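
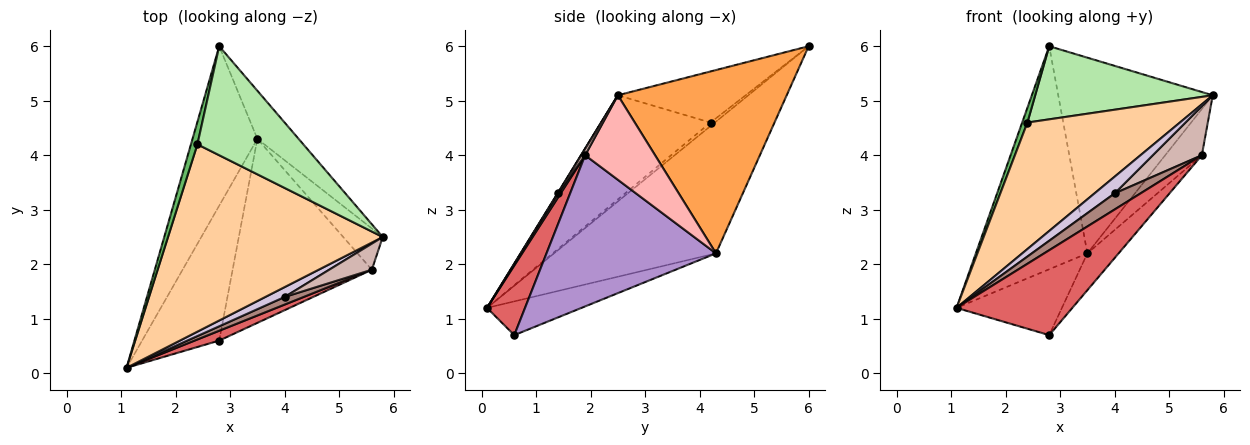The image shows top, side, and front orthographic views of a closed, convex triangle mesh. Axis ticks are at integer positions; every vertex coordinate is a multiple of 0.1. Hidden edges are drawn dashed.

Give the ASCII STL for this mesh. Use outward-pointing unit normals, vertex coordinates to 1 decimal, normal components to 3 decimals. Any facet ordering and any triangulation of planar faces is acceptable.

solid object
 facet normal -0.763 0.526 -0.376
  outer loop
   vertex 3.5 4.3 2.2
   vertex 1.1 0.1 1.2
   vertex 2.8 6.0 6.0
  endloop
 endfacet
 facet normal -0.366 0.408 -0.836
  outer loop
   vertex 3.5 4.3 2.2
   vertex 2.8 0.6 0.7
   vertex 1.1 0.1 1.2
  endloop
 endfacet
 facet normal 0.728 0.666 -0.164
  outer loop
   vertex 3.5 4.3 2.2
   vertex 2.8 6.0 6.0
   vertex 5.8 2.5 5.1
  endloop
 endfacet
 facet normal -0.373 -0.519 0.769
  outer loop
   vertex 2.4 4.2 4.6
   vertex 1.1 0.1 1.2
   vertex 5.8 2.5 5.1
  endloop
 endfacet
 facet normal -0.413 -0.500 0.761
  outer loop
   vertex 2.4 4.2 4.6
   vertex 2.8 6.0 6.0
   vertex 1.1 0.1 1.2
  endloop
 endfacet
 facet normal -0.372 -0.517 0.771
  outer loop
   vertex 2.4 4.2 4.6
   vertex 5.8 2.5 5.1
   vertex 2.8 6.0 6.0
  endloop
 endfacet
 facet normal 0.310 -0.944 0.109
  outer loop
   vertex 5.6 1.9 4.0
   vertex 1.1 0.1 1.2
   vertex 2.8 0.6 0.7
  endloop
 endfacet
 facet normal 0.818 0.429 -0.383
  outer loop
   vertex 5.6 1.9 4.0
   vertex 3.5 4.3 2.2
   vertex 5.8 2.5 5.1
  endloop
 endfacet
 facet normal 0.729 0.134 -0.671
  outer loop
   vertex 5.6 1.9 4.0
   vertex 2.8 0.6 0.7
   vertex 3.5 4.3 2.2
  endloop
 endfacet
 facet normal 0.018 -0.861 0.508
  outer loop
   vertex 4.0 1.4 3.3
   vertex 5.8 2.5 5.1
   vertex 1.1 0.1 1.2
  endloop
 endfacet
 facet normal 0.095 -0.900 0.426
  outer loop
   vertex 4.0 1.4 3.3
   vertex 1.1 0.1 1.2
   vertex 5.6 1.9 4.0
  endloop
 endfacet
 facet normal 0.071 -0.881 0.468
  outer loop
   vertex 4.0 1.4 3.3
   vertex 5.6 1.9 4.0
   vertex 5.8 2.5 5.1
  endloop
 endfacet
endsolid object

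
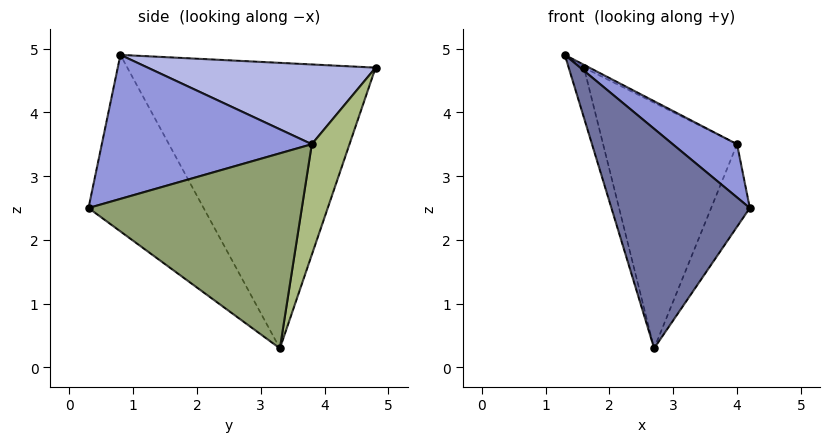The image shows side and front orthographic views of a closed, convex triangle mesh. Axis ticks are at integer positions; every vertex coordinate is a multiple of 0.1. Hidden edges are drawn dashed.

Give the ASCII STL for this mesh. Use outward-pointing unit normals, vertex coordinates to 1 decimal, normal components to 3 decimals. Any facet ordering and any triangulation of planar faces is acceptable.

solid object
 facet normal -0.545 -0.656 -0.522
  outer loop
   vertex 2.7 3.3 0.3
   vertex 4.2 0.3 2.5
   vertex 1.3 0.8 4.9
  endloop
 endfacet
 facet normal -0.964 0.059 -0.261
  outer loop
   vertex 2.7 3.3 0.3
   vertex 1.3 0.8 4.9
   vertex 1.6 4.8 4.7
  endloop
 endfacet
 facet normal 0.607 -0.186 0.772
  outer loop
   vertex 4.0 3.8 3.5
   vertex 1.3 0.8 4.9
   vertex 4.2 0.3 2.5
  endloop
 endfacet
 facet normal 0.451 0.011 0.893
  outer loop
   vertex 4.0 3.8 3.5
   vertex 1.6 4.8 4.7
   vertex 1.3 0.8 4.9
  endloop
 endfacet
 facet normal 0.905 0.164 -0.393
  outer loop
   vertex 4.0 3.8 3.5
   vertex 4.2 0.3 2.5
   vertex 2.7 3.3 0.3
  endloop
 endfacet
 facet normal 0.262 0.932 -0.252
  outer loop
   vertex 4.0 3.8 3.5
   vertex 2.7 3.3 0.3
   vertex 1.6 4.8 4.7
  endloop
 endfacet
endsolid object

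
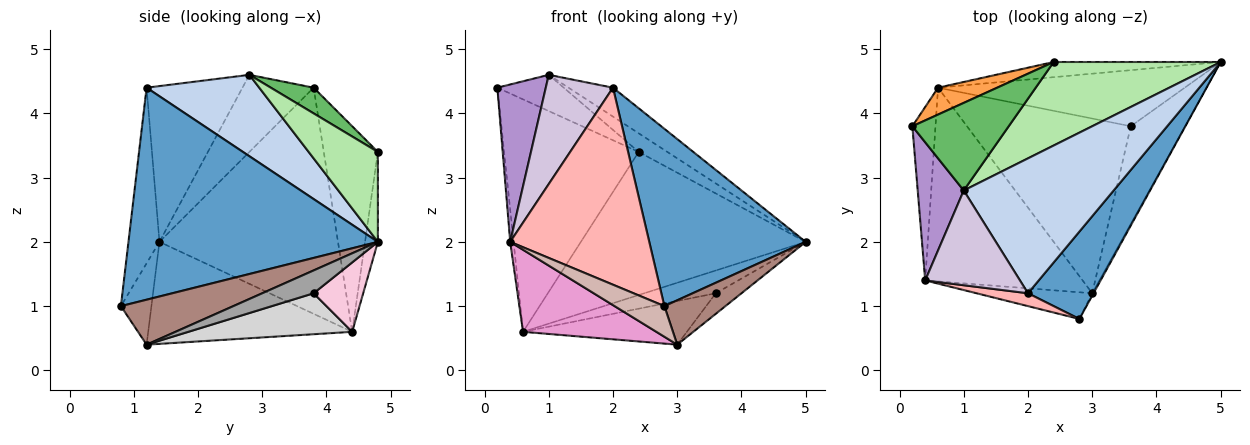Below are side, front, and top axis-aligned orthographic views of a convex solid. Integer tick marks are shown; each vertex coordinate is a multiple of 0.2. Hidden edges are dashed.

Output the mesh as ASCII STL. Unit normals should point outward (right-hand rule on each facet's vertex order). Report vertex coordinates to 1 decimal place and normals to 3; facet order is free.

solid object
 facet normal 0.820 -0.514 0.253
  outer loop
   vertex 2.0 1.2 4.4
   vertex 2.8 0.8 1.0
   vertex 5.0 4.8 2.0
  endloop
 endfacet
 facet normal 0.469 0.185 0.864
  outer loop
   vertex 2.0 1.2 4.4
   vertex 5.0 4.8 2.0
   vertex 1.0 2.8 4.6
  endloop
 endfacet
 facet normal -0.371 0.923 0.107
  outer loop
   vertex 2.4 4.8 3.4
   vertex 0.6 4.4 0.6
   vertex 0.2 3.8 4.4
  endloop
 endfacet
 facet normal -0.057 0.993 -0.105
  outer loop
   vertex 2.4 4.8 3.4
   vertex 5.0 4.8 2.0
   vertex 0.6 4.4 0.6
  endloop
 endfacet
 facet normal 0.239 0.371 0.897
  outer loop
   vertex 2.4 4.8 3.4
   vertex 0.2 3.8 4.4
   vertex 1.0 2.8 4.6
  endloop
 endfacet
 facet normal 0.465 0.193 0.864
  outer loop
   vertex 2.4 4.8 3.4
   vertex 1.0 2.8 4.6
   vertex 5.0 4.8 2.0
  endloop
 endfacet
 facet normal -0.995 0.019 -0.102
  outer loop
   vertex 0.4 1.4 2.0
   vertex 0.2 3.8 4.4
   vertex 0.6 4.4 0.6
  endloop
 endfacet
 facet normal -0.217 -0.974 0.064
  outer loop
   vertex 0.4 1.4 2.0
   vertex 2.8 0.8 1.0
   vertex 2.0 1.2 4.4
  endloop
 endfacet
 facet normal -0.741 -0.504 0.443
  outer loop
   vertex 0.4 1.4 2.0
   vertex 1.0 2.8 4.6
   vertex 0.2 3.8 4.4
  endloop
 endfacet
 facet normal -0.733 -0.514 0.446
  outer loop
   vertex 0.4 1.4 2.0
   vertex 2.0 1.2 4.4
   vertex 1.0 2.8 4.6
  endloop
 endfacet
 facet normal 0.879 -0.477 -0.025
  outer loop
   vertex 3.0 1.2 0.4
   vertex 5.0 4.8 2.0
   vertex 2.8 0.8 1.0
  endloop
 endfacet
 facet normal -0.420 -0.685 -0.596
  outer loop
   vertex 3.0 1.2 0.4
   vertex 2.8 0.8 1.0
   vertex 0.4 1.4 2.0
  endloop
 endfacet
 facet normal -0.512 -0.335 -0.791
  outer loop
   vertex 3.0 1.2 0.4
   vertex 0.4 1.4 2.0
   vertex 0.6 4.4 0.6
  endloop
 endfacet
 facet normal 0.252 0.364 -0.897
  outer loop
   vertex 3.6 3.8 1.2
   vertex 0.6 4.4 0.6
   vertex 5.0 4.8 2.0
  endloop
 endfacet
 facet normal 0.381 0.190 -0.905
  outer loop
   vertex 3.6 3.8 1.2
   vertex 5.0 4.8 2.0
   vertex 3.0 1.2 0.4
  endloop
 endfacet
 facet normal 0.236 0.236 -0.943
  outer loop
   vertex 3.6 3.8 1.2
   vertex 3.0 1.2 0.4
   vertex 0.6 4.4 0.6
  endloop
 endfacet
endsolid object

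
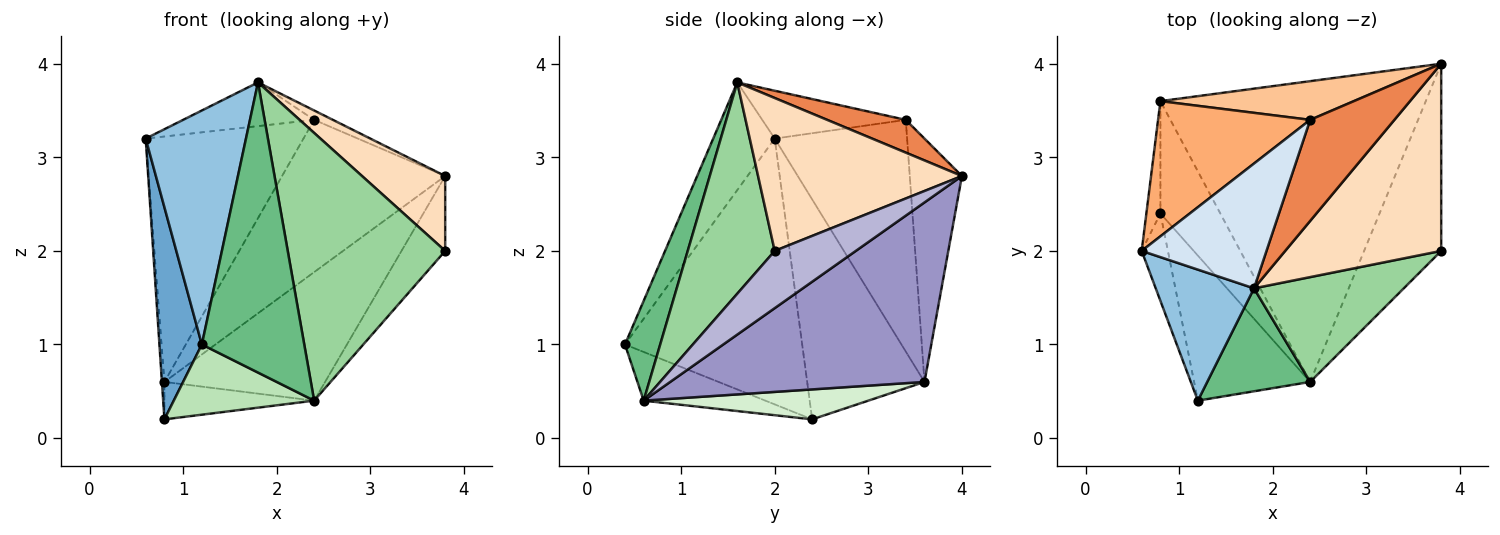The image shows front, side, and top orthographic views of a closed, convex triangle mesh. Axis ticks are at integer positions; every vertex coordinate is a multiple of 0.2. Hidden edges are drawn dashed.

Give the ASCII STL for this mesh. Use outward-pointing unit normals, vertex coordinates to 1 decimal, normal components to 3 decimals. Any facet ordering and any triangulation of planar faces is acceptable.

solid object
 facet normal -0.968 -0.232 -0.095
  outer loop
   vertex 0.8 2.4 0.2
   vertex 1.2 0.4 1.0
   vertex 0.6 2.0 3.2
  endloop
 endfacet
 facet normal -0.472 -0.769 0.431
  outer loop
   vertex 1.8 1.6 3.8
   vertex 0.6 2.0 3.2
   vertex 1.2 0.4 1.0
  endloop
 endfacet
 facet normal -0.998 0.021 -0.064
  outer loop
   vertex 0.8 3.6 0.6
   vertex 0.8 2.4 0.2
   vertex 0.6 2.0 3.2
  endloop
 endfacet
 facet normal -0.340 0.311 0.888
  outer loop
   vertex 2.4 3.4 3.4
   vertex 0.6 2.0 3.2
   vertex 1.8 1.6 3.8
  endloop
 endfacet
 facet normal 0.361 0.086 0.929
  outer loop
   vertex 2.4 3.4 3.4
   vertex 1.8 1.6 3.8
   vertex 3.8 4.0 2.8
  endloop
 endfacet
 facet normal -0.592 0.706 0.389
  outer loop
   vertex 2.4 3.4 3.4
   vertex 0.8 3.6 0.6
   vertex 0.6 2.0 3.2
  endloop
 endfacet
 facet normal -0.296 0.926 0.235
  outer loop
   vertex 2.4 3.4 3.4
   vertex 3.8 4.0 2.8
   vertex 0.8 3.6 0.6
  endloop
 endfacet
 facet normal 0.673 -0.275 0.687
  outer loop
   vertex 3.8 2.0 2.0
   vertex 3.8 4.0 2.8
   vertex 1.8 1.6 3.8
  endloop
 endfacet
 facet normal 0.308 -0.896 0.318
  outer loop
   vertex 2.4 0.6 0.4
   vertex 1.8 1.6 3.8
   vertex 1.2 0.4 1.0
  endloop
 endfacet
 facet normal 0.457 -0.828 0.324
  outer loop
   vertex 2.4 0.6 0.4
   vertex 3.8 2.0 2.0
   vertex 1.8 1.6 3.8
  endloop
 endfacet
 facet normal -0.353 -0.407 -0.842
  outer loop
   vertex 2.4 0.6 0.4
   vertex 1.2 0.4 1.0
   vertex 0.8 2.4 0.2
  endloop
 endfacet
 facet normal 0.429 0.286 -0.857
  outer loop
   vertex 2.4 0.6 0.4
   vertex 0.8 2.4 0.2
   vertex 0.8 3.6 0.6
  endloop
 endfacet
 facet normal 0.528 0.334 -0.781
  outer loop
   vertex 2.4 0.6 0.4
   vertex 0.8 3.6 0.6
   vertex 3.8 4.0 2.8
  endloop
 endfacet
 facet normal 0.568 0.306 -0.764
  outer loop
   vertex 2.4 0.6 0.4
   vertex 3.8 4.0 2.8
   vertex 3.8 2.0 2.0
  endloop
 endfacet
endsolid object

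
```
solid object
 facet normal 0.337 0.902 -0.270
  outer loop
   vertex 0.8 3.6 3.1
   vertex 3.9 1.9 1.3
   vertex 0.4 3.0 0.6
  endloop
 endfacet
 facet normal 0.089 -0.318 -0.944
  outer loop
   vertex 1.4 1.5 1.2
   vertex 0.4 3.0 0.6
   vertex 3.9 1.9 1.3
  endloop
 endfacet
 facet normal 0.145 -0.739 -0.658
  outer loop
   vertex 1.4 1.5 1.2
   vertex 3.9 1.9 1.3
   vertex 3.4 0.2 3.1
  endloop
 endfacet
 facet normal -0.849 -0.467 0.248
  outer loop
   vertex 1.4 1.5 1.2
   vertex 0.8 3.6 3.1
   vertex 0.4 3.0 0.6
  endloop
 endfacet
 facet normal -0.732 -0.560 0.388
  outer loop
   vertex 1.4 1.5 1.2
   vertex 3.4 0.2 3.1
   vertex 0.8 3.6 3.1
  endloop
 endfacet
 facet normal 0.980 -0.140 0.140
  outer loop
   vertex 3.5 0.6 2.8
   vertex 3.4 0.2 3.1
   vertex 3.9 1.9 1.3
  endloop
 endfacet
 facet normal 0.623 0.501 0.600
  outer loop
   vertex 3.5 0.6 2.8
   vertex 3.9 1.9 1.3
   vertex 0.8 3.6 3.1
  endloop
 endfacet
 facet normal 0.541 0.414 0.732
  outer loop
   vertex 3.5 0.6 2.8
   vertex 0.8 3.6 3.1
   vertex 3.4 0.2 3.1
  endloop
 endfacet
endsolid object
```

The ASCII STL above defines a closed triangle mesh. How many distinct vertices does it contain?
6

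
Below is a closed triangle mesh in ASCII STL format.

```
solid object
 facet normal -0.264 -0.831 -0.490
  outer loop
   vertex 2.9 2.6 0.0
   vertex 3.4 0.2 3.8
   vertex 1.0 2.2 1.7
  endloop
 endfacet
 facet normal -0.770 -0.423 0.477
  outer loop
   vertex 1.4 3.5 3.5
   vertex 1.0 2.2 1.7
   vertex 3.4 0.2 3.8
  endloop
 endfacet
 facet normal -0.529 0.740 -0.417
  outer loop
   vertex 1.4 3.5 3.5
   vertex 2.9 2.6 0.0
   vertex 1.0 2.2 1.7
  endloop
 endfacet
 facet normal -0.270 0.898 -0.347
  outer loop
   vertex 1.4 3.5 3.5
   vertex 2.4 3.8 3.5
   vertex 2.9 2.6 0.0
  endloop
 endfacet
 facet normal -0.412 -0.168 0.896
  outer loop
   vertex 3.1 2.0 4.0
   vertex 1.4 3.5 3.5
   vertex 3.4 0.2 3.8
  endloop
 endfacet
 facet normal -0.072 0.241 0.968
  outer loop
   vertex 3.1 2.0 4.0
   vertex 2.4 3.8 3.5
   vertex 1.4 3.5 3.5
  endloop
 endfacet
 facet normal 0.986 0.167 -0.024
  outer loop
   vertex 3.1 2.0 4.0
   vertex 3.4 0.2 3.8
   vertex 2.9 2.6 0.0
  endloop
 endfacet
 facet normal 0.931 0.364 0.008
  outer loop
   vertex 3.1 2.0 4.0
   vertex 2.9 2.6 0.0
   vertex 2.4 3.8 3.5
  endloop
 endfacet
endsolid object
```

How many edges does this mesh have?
12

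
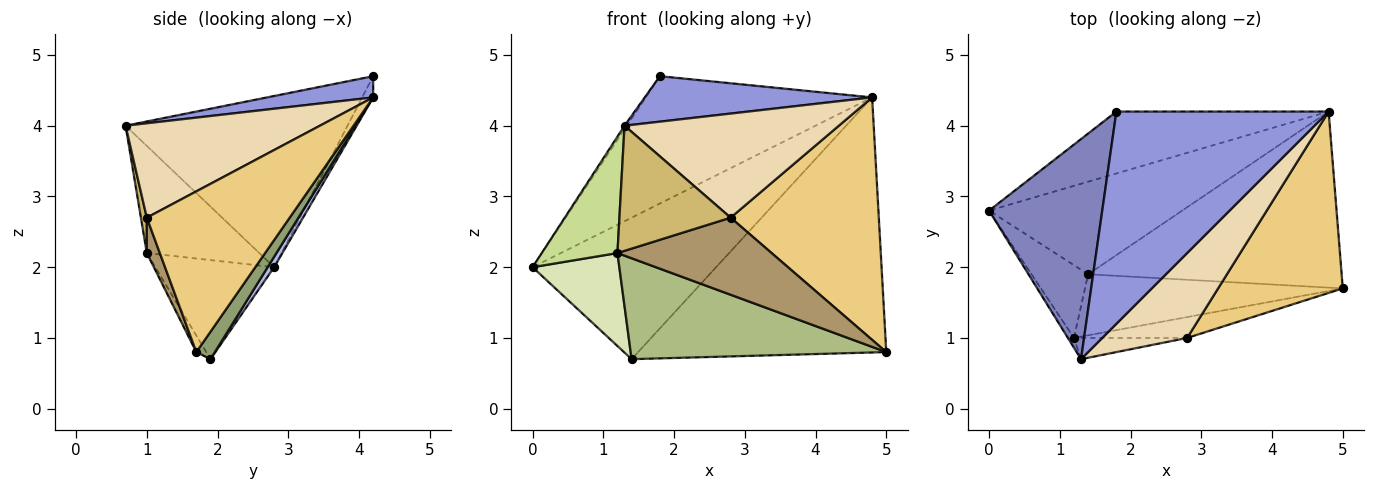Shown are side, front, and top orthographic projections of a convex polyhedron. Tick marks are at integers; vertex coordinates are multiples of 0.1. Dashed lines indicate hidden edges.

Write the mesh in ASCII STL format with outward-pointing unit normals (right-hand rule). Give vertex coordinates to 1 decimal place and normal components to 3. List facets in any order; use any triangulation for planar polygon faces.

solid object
 facet normal -0.044 0.899 -0.437
  outer loop
   vertex 1.8 4.2 4.7
   vertex 4.8 4.2 4.4
   vertex 0.0 2.8 2.0
  endloop
 endfacet
 facet normal -0.834 0.009 0.551
  outer loop
   vertex 1.8 4.2 4.7
   vertex 0.0 2.8 2.0
   vertex 1.3 0.7 4.0
  endloop
 endfacet
 facet normal 0.097 -0.209 0.973
  outer loop
   vertex 1.8 4.2 4.7
   vertex 1.3 0.7 4.0
   vertex 4.8 4.2 4.4
  endloop
 endfacet
 facet normal 0.030 0.836 -0.547
  outer loop
   vertex 1.4 1.9 0.7
   vertex 0.0 2.8 2.0
   vertex 4.8 4.2 4.4
  endloop
 endfacet
 facet normal 0.061 0.821 -0.567
  outer loop
   vertex 1.4 1.9 0.7
   vertex 4.8 4.2 4.4
   vertex 5.0 1.7 0.8
  endloop
 endfacet
 facet normal -0.033 -0.855 -0.517
  outer loop
   vertex 1.2 1.0 2.2
   vertex 1.4 1.9 0.7
   vertex 5.0 1.7 0.8
  endloop
 endfacet
 facet normal -0.829 -0.558 -0.047
  outer loop
   vertex 1.2 1.0 2.2
   vertex 1.3 0.7 4.0
   vertex 0.0 2.8 2.0
  endloop
 endfacet
 facet normal -0.733 -0.535 -0.419
  outer loop
   vertex 1.2 1.0 2.2
   vertex 0.0 2.8 2.0
   vertex 1.4 1.9 0.7
  endloop
 endfacet
 facet normal 0.081 -0.962 -0.260
  outer loop
   vertex 2.8 1.0 2.7
   vertex 1.2 1.0 2.2
   vertex 5.0 1.7 0.8
  endloop
 endfacet
 facet normal 0.052 -0.985 -0.167
  outer loop
   vertex 2.8 1.0 2.7
   vertex 1.3 0.7 4.0
   vertex 1.2 1.0 2.2
  endloop
 endfacet
 facet normal 0.611 -0.634 0.474
  outer loop
   vertex 2.8 1.0 2.7
   vertex 5.0 1.7 0.8
   vertex 4.8 4.2 4.4
  endloop
 endfacet
 facet normal 0.575 -0.634 0.517
  outer loop
   vertex 2.8 1.0 2.7
   vertex 4.8 4.2 4.4
   vertex 1.3 0.7 4.0
  endloop
 endfacet
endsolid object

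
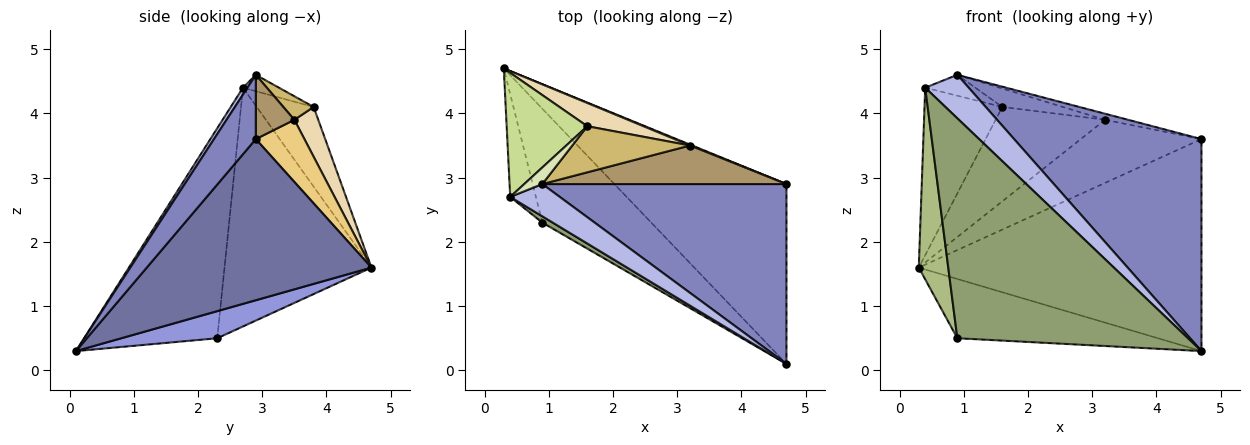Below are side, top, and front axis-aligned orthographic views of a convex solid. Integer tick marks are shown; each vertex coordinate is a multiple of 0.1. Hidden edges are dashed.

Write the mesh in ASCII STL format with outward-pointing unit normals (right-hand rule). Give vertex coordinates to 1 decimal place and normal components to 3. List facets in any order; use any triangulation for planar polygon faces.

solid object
 facet normal 0.518 0.652 -0.553
  outer loop
   vertex 4.7 0.1 0.3
   vertex 0.3 4.7 1.6
   vertex 4.7 2.9 3.6
  endloop
 endfacet
 facet normal 0.168 -0.752 0.638
  outer loop
   vertex 0.9 2.9 4.6
   vertex 4.7 0.1 0.3
   vertex 4.7 2.9 3.6
  endloop
 endfacet
 facet normal 0.215 0.451 -0.866
  outer loop
   vertex 0.9 2.3 0.5
   vertex 0.3 4.7 1.6
   vertex 4.7 0.1 0.3
  endloop
 endfacet
 facet normal 0.082 -0.800 0.594
  outer loop
   vertex 0.4 2.7 4.4
   vertex 4.7 0.1 0.3
   vertex 0.9 2.9 4.6
  endloop
 endfacet
 facet normal -0.500 -0.866 0.025
  outer loop
   vertex 0.4 2.7 4.4
   vertex 0.9 2.3 0.5
   vertex 4.7 0.1 0.3
  endloop
 endfacet
 facet normal -0.975 -0.196 -0.105
  outer loop
   vertex 0.4 2.7 4.4
   vertex 0.3 4.7 1.6
   vertex 0.9 2.3 0.5
  endloop
 endfacet
 facet normal -0.507 0.693 0.513
  outer loop
   vertex 0.4 2.7 4.4
   vertex 1.6 3.8 4.1
   vertex 0.3 4.7 1.6
  endloop
 endfacet
 facet normal -0.490 0.682 0.542
  outer loop
   vertex 0.4 2.7 4.4
   vertex 0.9 2.9 4.6
   vertex 1.6 3.8 4.1
  endloop
 endfacet
 facet normal 0.252 0.151 0.956
  outer loop
   vertex 3.2 3.5 3.9
   vertex 0.9 2.9 4.6
   vertex 4.7 2.9 3.6
  endloop
 endfacet
 facet normal 0.183 0.365 0.913
  outer loop
   vertex 3.2 3.5 3.9
   vertex 1.6 3.8 4.1
   vertex 0.9 2.9 4.6
  endloop
 endfacet
 facet normal 0.374 0.928 0.013
  outer loop
   vertex 3.2 3.5 3.9
   vertex 4.7 2.9 3.6
   vertex 0.3 4.7 1.6
  endloop
 endfacet
 facet normal 0.207 0.950 0.234
  outer loop
   vertex 3.2 3.5 3.9
   vertex 0.3 4.7 1.6
   vertex 1.6 3.8 4.1
  endloop
 endfacet
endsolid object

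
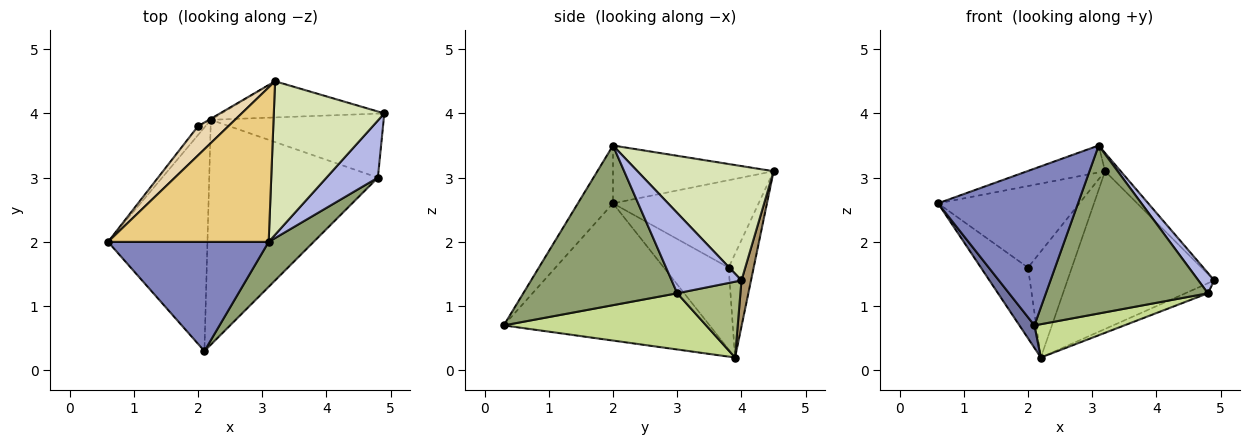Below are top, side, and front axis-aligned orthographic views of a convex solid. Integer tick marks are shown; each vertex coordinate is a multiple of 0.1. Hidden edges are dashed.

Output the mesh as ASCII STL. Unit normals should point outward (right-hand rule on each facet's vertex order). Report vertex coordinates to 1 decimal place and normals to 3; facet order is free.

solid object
 facet normal -0.808 -0.059 -0.586
  outer loop
   vertex 2.2 3.9 0.2
   vertex 2.1 0.3 0.7
   vertex 0.6 2.0 2.6
  endloop
 endfacet
 facet normal -0.202 -0.804 0.560
  outer loop
   vertex 3.1 2.0 3.5
   vertex 0.6 2.0 2.6
   vertex 2.1 0.3 0.7
  endloop
 endfacet
 facet normal -0.807 0.587 -0.073
  outer loop
   vertex 2.0 3.8 1.6
   vertex 2.2 3.9 0.2
   vertex 0.6 2.0 2.6
  endloop
 endfacet
 facet normal 0.827 -0.189 0.529
  outer loop
   vertex 4.8 3.0 1.2
   vertex 4.9 4.0 1.4
   vertex 3.1 2.0 3.5
  endloop
 endfacet
 facet normal 0.676 -0.712 0.190
  outer loop
   vertex 4.8 3.0 1.2
   vertex 3.1 2.0 3.5
   vertex 2.1 0.3 0.7
  endloop
 endfacet
 facet normal 0.398 0.142 -0.907
  outer loop
   vertex 4.8 3.0 1.2
   vertex 2.2 3.9 0.2
   vertex 4.9 4.0 1.4
  endloop
 endfacet
 facet normal 0.313 -0.139 -0.939
  outer loop
   vertex 4.8 3.0 1.2
   vertex 2.1 0.3 0.7
   vertex 2.2 3.9 0.2
  endloop
 endfacet
 facet normal 0.717 0.082 0.693
  outer loop
   vertex 3.2 4.5 3.1
   vertex 3.1 2.0 3.5
   vertex 4.9 4.0 1.4
  endloop
 endfacet
 facet normal 0.063 0.973 -0.223
  outer loop
   vertex 3.2 4.5 3.1
   vertex 4.9 4.0 1.4
   vertex 2.2 3.9 0.2
  endloop
 endfacet
 facet normal -0.496 0.868 -0.009
  outer loop
   vertex 3.2 4.5 3.1
   vertex 2.2 3.9 0.2
   vertex 2.0 3.8 1.6
  endloop
 endfacet
 facet normal -0.334 0.162 0.928
  outer loop
   vertex 3.2 4.5 3.1
   vertex 0.6 2.0 2.6
   vertex 3.1 2.0 3.5
  endloop
 endfacet
 facet normal -0.696 0.676 0.242
  outer loop
   vertex 3.2 4.5 3.1
   vertex 2.0 3.8 1.6
   vertex 0.6 2.0 2.6
  endloop
 endfacet
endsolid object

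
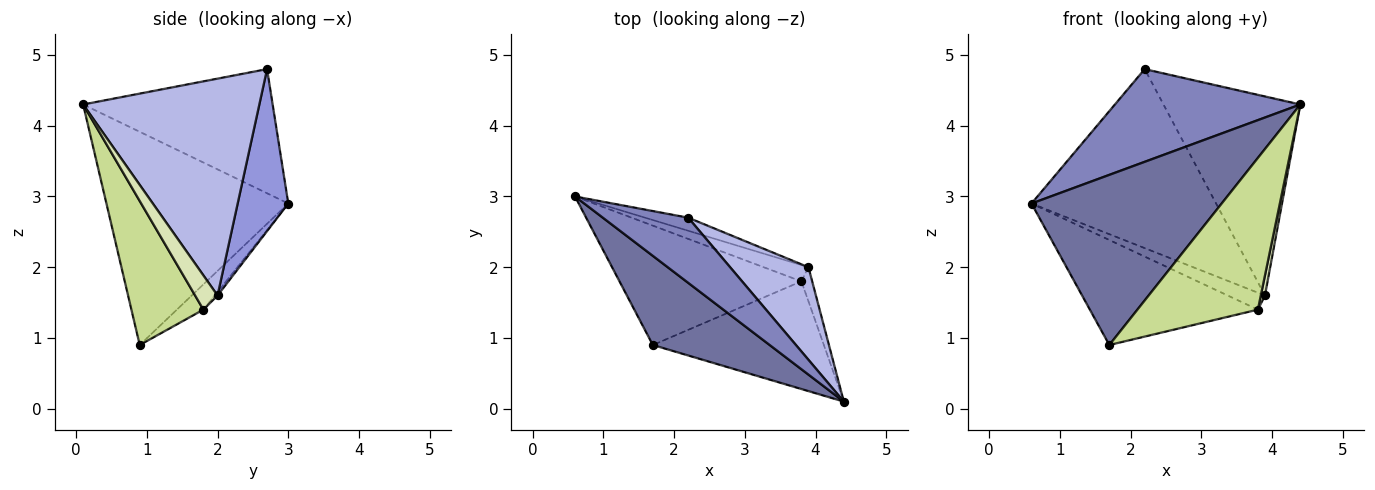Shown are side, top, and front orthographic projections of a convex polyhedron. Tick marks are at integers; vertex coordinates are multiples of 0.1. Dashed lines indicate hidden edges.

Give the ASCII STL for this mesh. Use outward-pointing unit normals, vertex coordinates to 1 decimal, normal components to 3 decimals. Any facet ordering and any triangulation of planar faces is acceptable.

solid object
 facet normal -0.646 -0.676 0.354
  outer loop
   vertex 1.7 0.9 0.9
   vertex 4.4 0.1 4.3
   vertex 0.6 3.0 2.9
  endloop
 endfacet
 facet normal -0.641 -0.628 0.441
  outer loop
   vertex 2.2 2.7 4.8
   vertex 0.6 3.0 2.9
   vertex 4.4 0.1 4.3
  endloop
 endfacet
 facet normal 0.264 0.962 -0.070
  outer loop
   vertex 3.9 2.0 1.6
   vertex 0.6 3.0 2.9
   vertex 2.2 2.7 4.8
  endloop
 endfacet
 facet normal 0.759 0.590 0.274
  outer loop
   vertex 3.9 2.0 1.6
   vertex 2.2 2.7 4.8
   vertex 4.4 0.1 4.3
  endloop
 endfacet
 facet normal -0.104 0.657 -0.747
  outer loop
   vertex 3.8 1.8 1.4
   vertex 1.7 0.9 0.9
   vertex 0.6 3.0 2.9
  endloop
 endfacet
 facet normal -0.055 0.720 -0.692
  outer loop
   vertex 3.8 1.8 1.4
   vertex 0.6 3.0 2.9
   vertex 3.9 2.0 1.6
  endloop
 endfacet
 facet normal 0.438 -0.733 -0.520
  outer loop
   vertex 3.8 1.8 1.4
   vertex 4.4 0.1 4.3
   vertex 1.7 0.9 0.9
  endloop
 endfacet
 facet normal 0.939 -0.174 -0.296
  outer loop
   vertex 3.8 1.8 1.4
   vertex 3.9 2.0 1.6
   vertex 4.4 0.1 4.3
  endloop
 endfacet
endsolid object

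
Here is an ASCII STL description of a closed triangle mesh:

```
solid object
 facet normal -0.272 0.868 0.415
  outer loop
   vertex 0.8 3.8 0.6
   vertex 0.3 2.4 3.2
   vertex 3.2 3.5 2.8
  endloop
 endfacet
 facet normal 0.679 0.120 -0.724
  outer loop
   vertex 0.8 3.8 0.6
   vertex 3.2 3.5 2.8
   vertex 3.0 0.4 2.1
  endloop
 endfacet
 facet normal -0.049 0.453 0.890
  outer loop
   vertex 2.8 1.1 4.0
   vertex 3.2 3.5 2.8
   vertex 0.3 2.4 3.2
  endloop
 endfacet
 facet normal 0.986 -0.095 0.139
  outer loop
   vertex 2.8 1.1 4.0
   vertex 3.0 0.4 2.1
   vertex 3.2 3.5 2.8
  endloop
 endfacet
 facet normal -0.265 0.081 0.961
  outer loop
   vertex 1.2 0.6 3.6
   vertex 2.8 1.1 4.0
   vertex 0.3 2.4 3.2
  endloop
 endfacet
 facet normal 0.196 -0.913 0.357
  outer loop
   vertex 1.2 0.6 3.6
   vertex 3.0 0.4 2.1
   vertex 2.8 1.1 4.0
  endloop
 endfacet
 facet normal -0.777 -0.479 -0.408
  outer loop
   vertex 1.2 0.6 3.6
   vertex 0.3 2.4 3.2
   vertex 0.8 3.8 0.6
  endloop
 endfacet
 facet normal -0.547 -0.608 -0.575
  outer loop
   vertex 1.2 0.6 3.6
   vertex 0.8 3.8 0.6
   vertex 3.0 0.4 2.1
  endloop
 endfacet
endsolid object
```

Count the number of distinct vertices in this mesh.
6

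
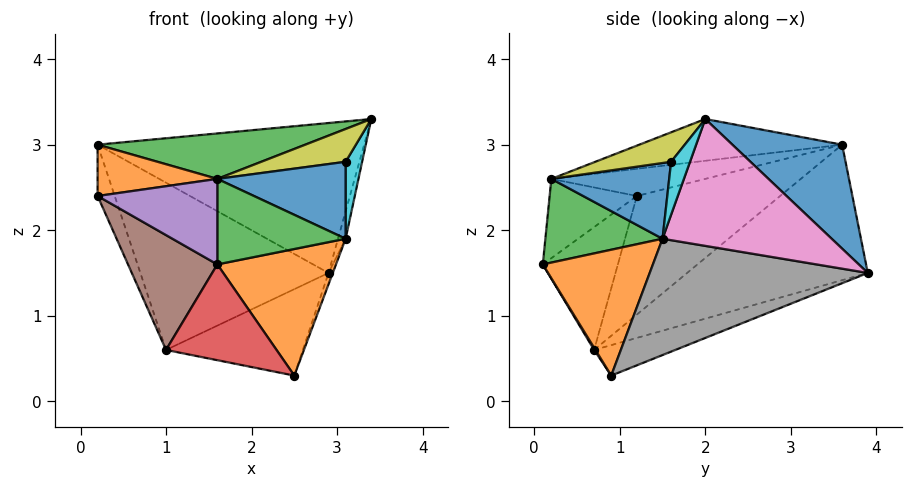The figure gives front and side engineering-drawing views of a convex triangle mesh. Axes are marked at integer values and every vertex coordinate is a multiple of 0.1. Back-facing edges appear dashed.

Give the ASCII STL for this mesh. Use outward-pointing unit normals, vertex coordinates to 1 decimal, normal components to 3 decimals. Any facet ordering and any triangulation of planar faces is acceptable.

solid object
 facet normal 0.287 0.698 0.656
  outer loop
   vertex 0.2 3.6 3.0
   vertex 3.4 2.0 3.3
   vertex 2.9 3.9 1.5
  endloop
 endfacet
 facet normal -0.298 -0.232 0.926
  outer loop
   vertex 1.6 0.2 2.6
   vertex 0.2 3.6 3.0
   vertex 0.2 1.2 2.4
  endloop
 endfacet
 facet normal -0.185 -0.190 0.964
  outer loop
   vertex 1.6 0.2 2.6
   vertex 3.4 2.0 3.3
   vertex 0.2 3.6 3.0
  endloop
 endfacet
 facet normal -0.897 0.107 -0.428
  outer loop
   vertex 1.0 0.7 0.6
   vertex 0.2 1.2 2.4
   vertex 0.2 3.6 3.0
  endloop
 endfacet
 facet normal -0.230 0.388 -0.893
  outer loop
   vertex 1.0 0.7 0.6
   vertex 2.9 3.9 1.5
   vertex 2.5 0.9 0.3
  endloop
 endfacet
 facet normal -0.465 0.485 -0.741
  outer loop
   vertex 1.0 0.7 0.6
   vertex 0.2 3.6 3.0
   vertex 2.9 3.9 1.5
  endloop
 endfacet
 facet normal 0.974 0.044 -0.224
  outer loop
   vertex 3.1 1.5 1.9
   vertex 2.9 3.9 1.5
   vertex 3.4 2.0 3.3
  endloop
 endfacet
 facet normal 0.934 0.018 -0.357
  outer loop
   vertex 3.1 1.5 1.9
   vertex 2.5 0.9 0.3
   vertex 2.9 3.9 1.5
  endloop
 endfacet
 facet normal 0.656 -0.730 0.190
  outer loop
   vertex 3.1 1.6 2.8
   vertex 3.4 2.0 3.3
   vertex 1.6 0.2 2.6
  endloop
 endfacet
 facet normal 0.752 -0.655 0.073
  outer loop
   vertex 3.1 1.6 2.8
   vertex 3.1 1.5 1.9
   vertex 3.4 2.0 3.3
  endloop
 endfacet
 facet normal 0.674 -0.734 0.082
  outer loop
   vertex 3.1 1.6 2.8
   vertex 1.6 0.2 2.6
   vertex 3.1 1.5 1.9
  endloop
 endfacet
 facet normal 0.680 -0.733 0.020
  outer loop
   vertex 1.6 0.1 1.6
   vertex 2.5 0.9 0.3
   vertex 3.1 1.5 1.9
  endloop
 endfacet
 facet normal 0.673 -0.736 0.074
  outer loop
   vertex 1.6 0.1 1.6
   vertex 3.1 1.5 1.9
   vertex 1.6 0.2 2.6
  endloop
 endfacet
 facet normal 0.010 -0.855 -0.519
  outer loop
   vertex 1.6 0.1 1.6
   vertex 1.0 0.7 0.6
   vertex 2.5 0.9 0.3
  endloop
 endfacet
 facet normal -0.587 -0.806 0.081
  outer loop
   vertex 1.6 0.1 1.6
   vertex 1.6 0.2 2.6
   vertex 0.2 1.2 2.4
  endloop
 endfacet
 facet normal -0.642 -0.763 -0.073
  outer loop
   vertex 1.6 0.1 1.6
   vertex 0.2 1.2 2.4
   vertex 1.0 0.7 0.6
  endloop
 endfacet
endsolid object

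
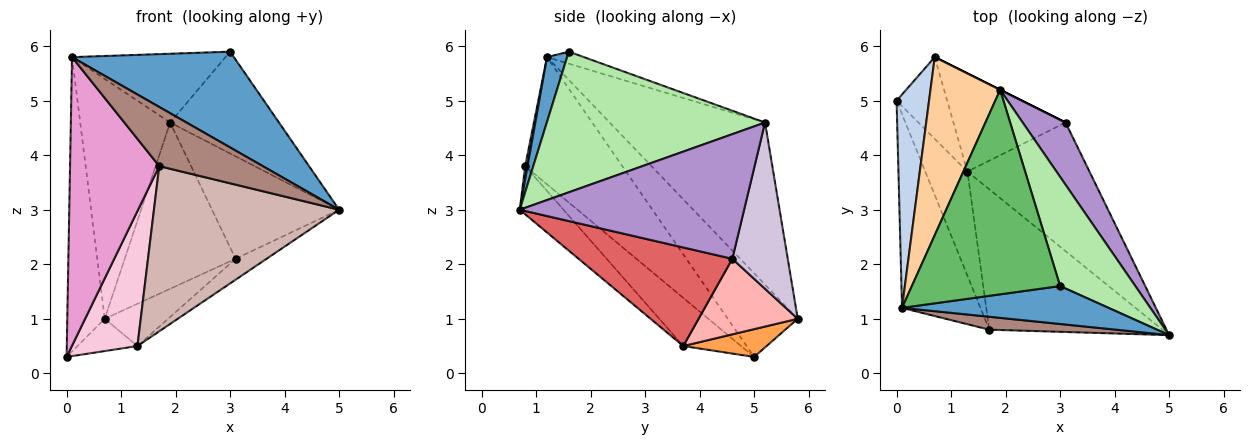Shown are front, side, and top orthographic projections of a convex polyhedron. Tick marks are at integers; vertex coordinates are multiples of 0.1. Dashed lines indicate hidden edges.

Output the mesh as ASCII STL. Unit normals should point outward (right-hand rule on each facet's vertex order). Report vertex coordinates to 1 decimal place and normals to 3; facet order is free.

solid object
 facet normal 0.115 -0.924 0.366
  outer loop
   vertex 0.1 1.2 5.8
   vertex 5.0 0.7 3.0
   vertex 3.0 1.6 5.9
  endloop
 endfacet
 facet normal -0.834 0.447 0.324
  outer loop
   vertex 0.1 1.2 5.8
   vertex 0.7 5.8 1.0
   vertex 0.0 5.0 0.3
  endloop
 endfacet
 facet normal 0.455 0.327 -0.828
  outer loop
   vertex 1.3 3.7 0.5
   vertex 0.0 5.0 0.3
   vertex 0.7 5.8 1.0
  endloop
 endfacet
 facet normal -0.811 0.470 0.349
  outer loop
   vertex 1.9 5.2 4.6
   vertex 0.7 5.8 1.0
   vertex 0.1 1.2 5.8
  endloop
 endfacet
 facet normal -0.076 0.318 0.945
  outer loop
   vertex 1.9 5.2 4.6
   vertex 0.1 1.2 5.8
   vertex 3.0 1.6 5.9
  endloop
 endfacet
 facet normal 0.807 0.403 0.432
  outer loop
   vertex 1.9 5.2 4.6
   vertex 3.0 1.6 5.9
   vertex 5.0 0.7 3.0
  endloop
 endfacet
 facet normal 0.623 0.126 -0.772
  outer loop
   vertex 3.1 4.6 2.1
   vertex 5.0 0.7 3.0
   vertex 1.3 3.7 0.5
  endloop
 endfacet
 facet normal 0.526 0.336 -0.781
  outer loop
   vertex 3.1 4.6 2.1
   vertex 1.3 3.7 0.5
   vertex 0.7 5.8 1.0
  endloop
 endfacet
 facet normal 0.834 0.472 0.287
  outer loop
   vertex 3.1 4.6 2.1
   vertex 1.9 5.2 4.6
   vertex 5.0 0.7 3.0
  endloop
 endfacet
 facet normal 0.447 0.894 0.000
  outer loop
   vertex 3.1 4.6 2.1
   vertex 0.7 5.8 1.0
   vertex 1.9 5.2 4.6
  endloop
 endfacet
 facet normal 0.022 -0.977 0.213
  outer loop
   vertex 1.7 0.8 3.8
   vertex 5.0 0.7 3.0
   vertex 0.1 1.2 5.8
  endloop
 endfacet
 facet normal -0.177 -0.750 -0.637
  outer loop
   vertex 1.7 0.8 3.8
   vertex 1.3 3.7 0.5
   vertex 5.0 0.7 3.0
  endloop
 endfacet
 facet normal -0.671 -0.616 -0.413
  outer loop
   vertex 1.7 0.8 3.8
   vertex 0.1 1.2 5.8
   vertex 0.0 5.0 0.3
  endloop
 endfacet
 facet normal -0.572 -0.649 -0.501
  outer loop
   vertex 1.7 0.8 3.8
   vertex 0.0 5.0 0.3
   vertex 1.3 3.7 0.5
  endloop
 endfacet
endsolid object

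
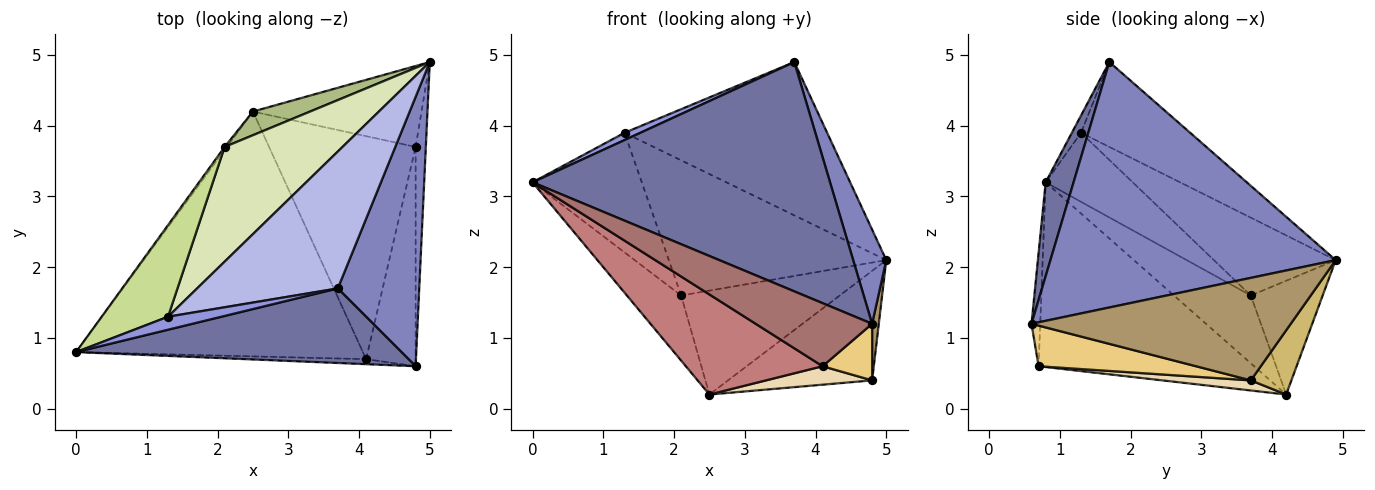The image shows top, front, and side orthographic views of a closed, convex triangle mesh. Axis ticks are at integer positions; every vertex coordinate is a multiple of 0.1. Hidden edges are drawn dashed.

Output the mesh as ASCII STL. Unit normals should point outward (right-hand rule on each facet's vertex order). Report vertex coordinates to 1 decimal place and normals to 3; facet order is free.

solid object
 facet normal 0.089 -0.947 0.308
  outer loop
   vertex 3.7 1.7 4.9
   vertex 0.0 0.8 3.2
   vertex 4.8 0.6 1.2
  endloop
 endfacet
 facet normal 0.943 -0.109 0.313
  outer loop
   vertex 3.7 1.7 4.9
   vertex 4.8 0.6 1.2
   vertex 5.0 4.9 2.1
  endloop
 endfacet
 facet normal -0.272 -0.469 0.840
  outer loop
   vertex 1.3 1.3 3.9
   vertex 0.0 0.8 3.2
   vertex 3.7 1.7 4.9
  endloop
 endfacet
 facet normal -0.373 0.692 0.618
  outer loop
   vertex 1.3 1.3 3.9
   vertex 3.7 1.7 4.9
   vertex 5.0 4.9 2.1
  endloop
 endfacet
 facet normal -0.817 0.576 -0.028
  outer loop
   vertex 2.1 3.7 1.6
   vertex 2.5 4.2 0.2
   vertex 0.0 0.8 3.2
  endloop
 endfacet
 facet normal -0.404 0.892 0.203
  outer loop
   vertex 2.1 3.7 1.6
   vertex 5.0 4.9 2.1
   vertex 2.5 4.2 0.2
  endloop
 endfacet
 facet normal -0.535 0.671 0.514
  outer loop
   vertex 2.1 3.7 1.6
   vertex 0.0 0.8 3.2
   vertex 1.3 1.3 3.9
  endloop
 endfacet
 facet normal -0.393 0.701 0.595
  outer loop
   vertex 2.1 3.7 1.6
   vertex 1.3 1.3 3.9
   vertex 5.0 4.9 2.1
  endloop
 endfacet
 facet normal 0.995 -0.026 -0.099
  outer loop
   vertex 4.8 3.7 0.4
   vertex 5.0 4.9 2.1
   vertex 4.8 0.6 1.2
  endloop
 endfacet
 facet normal 0.221 0.784 -0.580
  outer loop
   vertex 4.8 3.7 0.4
   vertex 2.5 4.2 0.2
   vertex 5.0 4.9 2.1
  endloop
 endfacet
 facet normal 0.622 -0.196 -0.758
  outer loop
   vertex 4.1 0.7 0.6
   vertex 4.8 3.7 0.4
   vertex 4.8 0.6 1.2
  endloop
 endfacet
 facet normal 0.069 -0.082 -0.994
  outer loop
   vertex 4.1 0.7 0.6
   vertex 2.5 4.2 0.2
   vertex 4.8 3.7 0.4
  endloop
 endfacet
 facet normal -0.074 -0.994 -0.079
  outer loop
   vertex 4.1 0.7 0.6
   vertex 4.8 0.6 1.2
   vertex 0.0 0.8 3.2
  endloop
 endfacet
 facet normal -0.512 -0.325 -0.795
  outer loop
   vertex 4.1 0.7 0.6
   vertex 0.0 0.8 3.2
   vertex 2.5 4.2 0.2
  endloop
 endfacet
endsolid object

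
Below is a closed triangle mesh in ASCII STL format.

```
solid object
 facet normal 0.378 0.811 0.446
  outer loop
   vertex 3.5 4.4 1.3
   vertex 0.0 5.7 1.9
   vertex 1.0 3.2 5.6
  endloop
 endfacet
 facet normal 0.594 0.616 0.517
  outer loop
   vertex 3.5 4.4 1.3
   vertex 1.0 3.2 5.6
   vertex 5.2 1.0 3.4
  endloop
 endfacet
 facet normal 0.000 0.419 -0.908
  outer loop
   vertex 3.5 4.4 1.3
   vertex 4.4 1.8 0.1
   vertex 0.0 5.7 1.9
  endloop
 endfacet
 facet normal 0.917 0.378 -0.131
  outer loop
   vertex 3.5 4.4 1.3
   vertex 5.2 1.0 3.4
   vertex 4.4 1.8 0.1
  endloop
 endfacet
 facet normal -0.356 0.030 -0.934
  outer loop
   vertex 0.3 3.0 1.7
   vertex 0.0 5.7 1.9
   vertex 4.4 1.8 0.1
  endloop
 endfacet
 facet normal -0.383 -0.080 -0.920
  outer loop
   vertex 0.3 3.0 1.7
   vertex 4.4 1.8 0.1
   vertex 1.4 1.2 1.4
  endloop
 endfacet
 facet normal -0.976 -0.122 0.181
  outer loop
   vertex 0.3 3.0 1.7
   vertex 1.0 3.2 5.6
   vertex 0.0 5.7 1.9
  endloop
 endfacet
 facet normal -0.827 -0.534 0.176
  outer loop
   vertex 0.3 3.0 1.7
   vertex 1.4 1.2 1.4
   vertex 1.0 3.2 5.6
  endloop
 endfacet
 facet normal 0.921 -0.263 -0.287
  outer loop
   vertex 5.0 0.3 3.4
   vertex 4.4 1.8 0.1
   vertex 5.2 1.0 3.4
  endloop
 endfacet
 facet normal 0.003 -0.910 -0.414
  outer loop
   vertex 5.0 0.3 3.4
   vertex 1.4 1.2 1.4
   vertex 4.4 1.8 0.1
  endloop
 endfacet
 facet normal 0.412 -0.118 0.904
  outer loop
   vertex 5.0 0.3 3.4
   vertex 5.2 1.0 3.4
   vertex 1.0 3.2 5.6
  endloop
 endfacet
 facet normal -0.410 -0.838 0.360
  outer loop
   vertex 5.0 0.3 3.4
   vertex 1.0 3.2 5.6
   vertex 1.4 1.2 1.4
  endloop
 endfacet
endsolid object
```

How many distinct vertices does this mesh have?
8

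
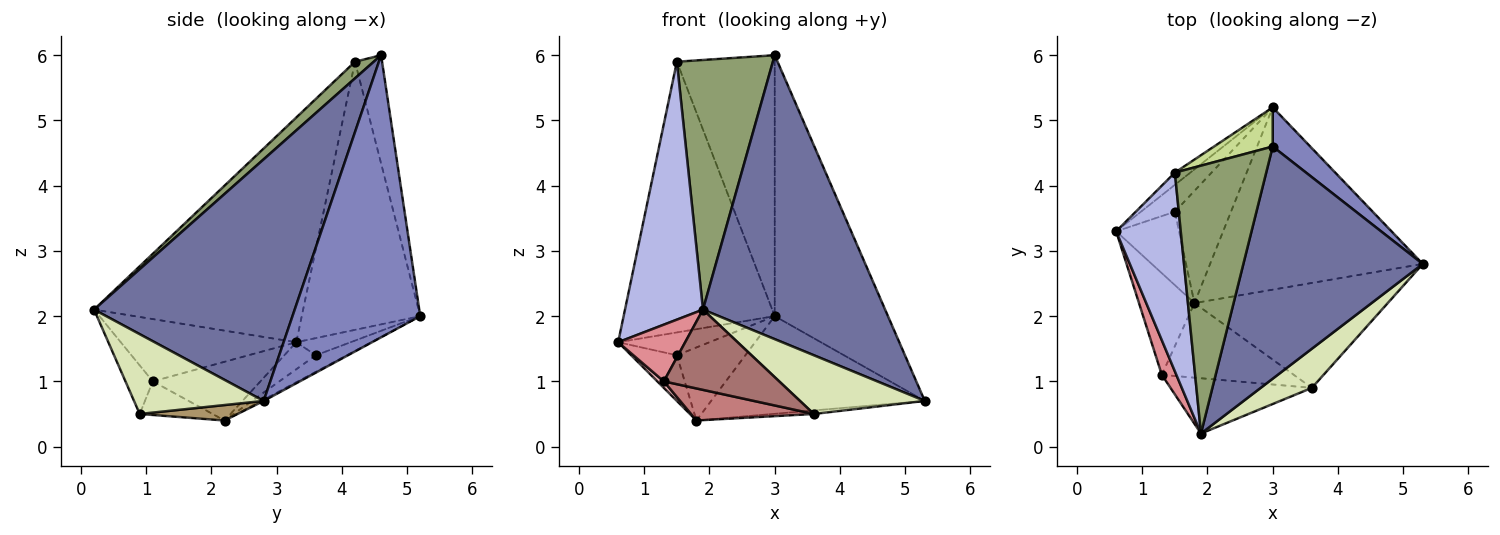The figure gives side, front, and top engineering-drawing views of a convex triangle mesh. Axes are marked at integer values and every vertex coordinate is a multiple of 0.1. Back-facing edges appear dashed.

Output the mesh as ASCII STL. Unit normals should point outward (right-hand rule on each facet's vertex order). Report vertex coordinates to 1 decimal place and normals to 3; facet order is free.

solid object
 facet normal 0.649 -0.589 0.482
  outer loop
   vertex 3.0 4.6 6.0
   vertex 1.9 0.2 2.1
   vertex 5.3 2.8 0.7
  endloop
 endfacet
 facet normal 0.745 0.660 0.099
  outer loop
   vertex 3.0 5.2 2.0
   vertex 3.0 4.6 6.0
   vertex 5.3 2.8 0.7
  endloop
 endfacet
 facet normal -0.005 0.472 -0.881
  outer loop
   vertex 1.8 2.2 0.4
   vertex 3.0 5.2 2.0
   vertex 5.3 2.8 0.7
  endloop
 endfacet
 facet normal -0.905 -0.337 0.260
  outer loop
   vertex 1.5 4.2 5.9
   vertex 0.6 3.3 1.6
   vertex 1.9 0.2 2.1
  endloop
 endfacet
 facet normal 0.132 -0.676 0.725
  outer loop
   vertex 1.5 4.2 5.9
   vertex 1.9 0.2 2.1
   vertex 3.0 4.6 6.0
  endloop
 endfacet
 facet normal -0.617 0.786 -0.036
  outer loop
   vertex 1.5 4.2 5.9
   vertex 3.0 5.2 2.0
   vertex 0.6 3.3 1.6
  endloop
 endfacet
 facet normal -0.264 0.954 0.143
  outer loop
   vertex 1.5 4.2 5.9
   vertex 3.0 4.6 6.0
   vertex 3.0 5.2 2.0
  endloop
 endfacet
 facet normal 0.654 -0.629 0.420
  outer loop
   vertex 3.6 0.9 0.5
   vertex 5.3 2.8 0.7
   vertex 1.9 0.2 2.1
  endloop
 endfacet
 facet normal 0.080 0.034 -0.996
  outer loop
   vertex 3.6 0.9 0.5
   vertex 1.8 2.2 0.4
   vertex 5.3 2.8 0.7
  endloop
 endfacet
 facet normal -0.359 0.604 -0.712
  outer loop
   vertex 1.5 3.6 1.4
   vertex 0.6 3.3 1.6
   vertex 3.0 5.2 2.0
  endloop
 endfacet
 facet normal -0.343 0.496 -0.798
  outer loop
   vertex 1.5 3.6 1.4
   vertex 1.8 2.2 0.4
   vertex 0.6 3.3 1.6
  endloop
 endfacet
 facet normal -0.240 0.530 -0.814
  outer loop
   vertex 1.5 3.6 1.4
   vertex 3.0 5.2 2.0
   vertex 1.8 2.2 0.4
  endloop
 endfacet
 facet normal -0.191 -0.808 -0.557
  outer loop
   vertex 1.3 1.1 1.0
   vertex 3.6 0.9 0.5
   vertex 1.9 0.2 2.1
  endloop
 endfacet
 facet normal -0.228 -0.384 -0.895
  outer loop
   vertex 1.3 1.1 1.0
   vertex 1.8 2.2 0.4
   vertex 3.6 0.9 0.5
  endloop
 endfacet
 facet normal -0.913 -0.348 0.213
  outer loop
   vertex 1.3 1.1 1.0
   vertex 1.9 0.2 2.1
   vertex 0.6 3.3 1.6
  endloop
 endfacet
 facet normal -0.726 -0.044 -0.686
  outer loop
   vertex 1.3 1.1 1.0
   vertex 0.6 3.3 1.6
   vertex 1.8 2.2 0.4
  endloop
 endfacet
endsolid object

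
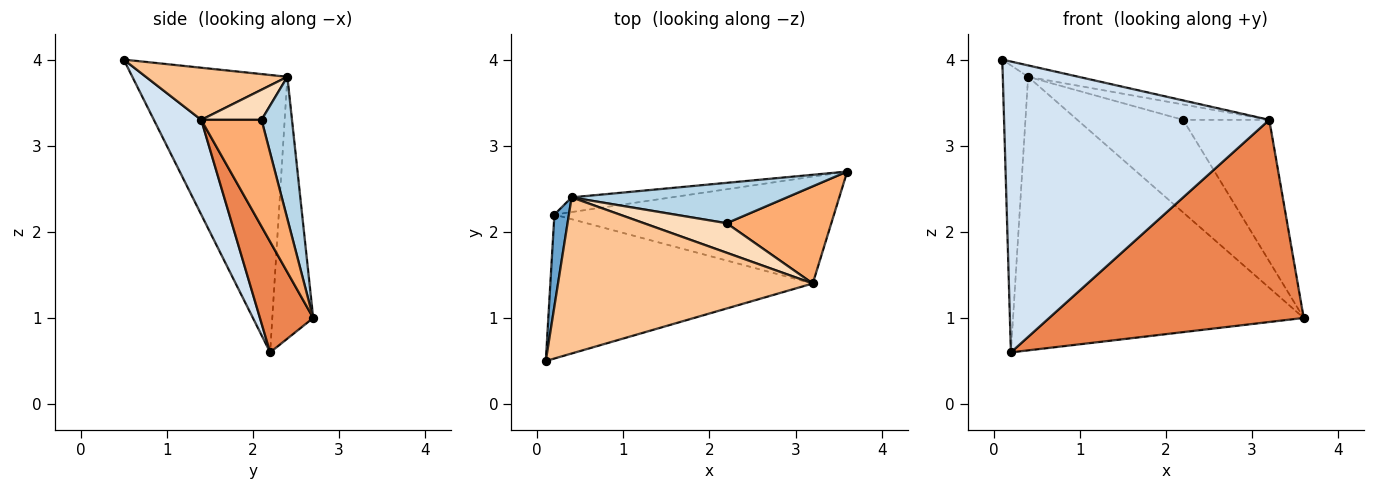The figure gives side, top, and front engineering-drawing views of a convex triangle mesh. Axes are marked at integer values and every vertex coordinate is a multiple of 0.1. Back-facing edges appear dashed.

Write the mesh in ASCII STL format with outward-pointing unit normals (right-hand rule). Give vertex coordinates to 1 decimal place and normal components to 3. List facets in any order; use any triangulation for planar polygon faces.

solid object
 facet normal -0.986 0.161 0.052
  outer loop
   vertex 0.4 2.4 3.8
   vertex 0.2 2.2 0.6
   vertex 0.1 0.5 4.0
  endloop
 endfacet
 facet normal -0.139 0.989 -0.053
  outer loop
   vertex 0.4 2.4 3.8
   vertex 3.6 2.7 1.0
   vertex 0.2 2.2 0.6
  endloop
 endfacet
 facet normal 0.255 0.886 0.386
  outer loop
   vertex 2.2 2.1 3.3
   vertex 3.6 2.7 1.0
   vertex 0.4 2.4 3.8
  endloop
 endfacet
 facet normal 0.158 -0.885 -0.438
  outer loop
   vertex 3.2 1.4 3.3
   vertex 0.1 0.5 4.0
   vertex 0.2 2.2 0.6
  endloop
 endfacet
 facet normal 0.182 -0.869 -0.460
  outer loop
   vertex 3.2 1.4 3.3
   vertex 0.2 2.2 0.6
   vertex 3.6 2.7 1.0
  endloop
 endfacet
 facet normal 0.500 0.714 0.490
  outer loop
   vertex 3.2 1.4 3.3
   vertex 3.6 2.7 1.0
   vertex 2.2 2.1 3.3
  endloop
 endfacet
 facet normal 0.200 0.071 0.977
  outer loop
   vertex 3.2 1.4 3.3
   vertex 0.4 2.4 3.8
   vertex 0.1 0.5 4.0
  endloop
 endfacet
 facet normal 0.308 0.440 0.844
  outer loop
   vertex 3.2 1.4 3.3
   vertex 2.2 2.1 3.3
   vertex 0.4 2.4 3.8
  endloop
 endfacet
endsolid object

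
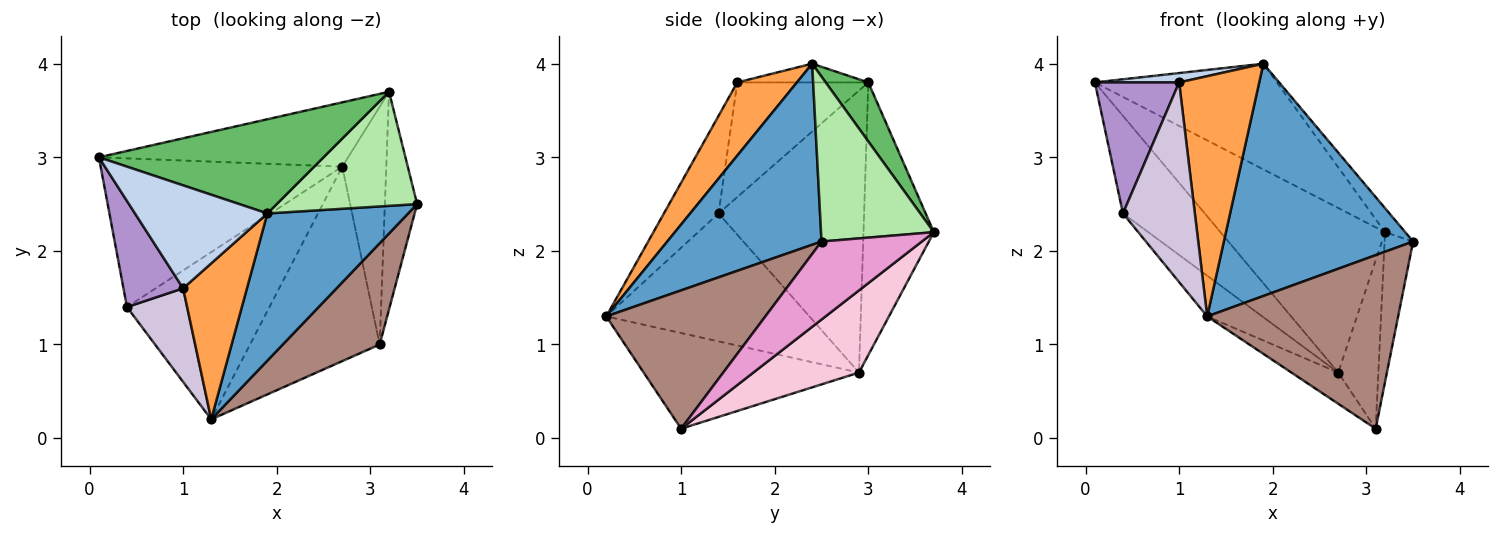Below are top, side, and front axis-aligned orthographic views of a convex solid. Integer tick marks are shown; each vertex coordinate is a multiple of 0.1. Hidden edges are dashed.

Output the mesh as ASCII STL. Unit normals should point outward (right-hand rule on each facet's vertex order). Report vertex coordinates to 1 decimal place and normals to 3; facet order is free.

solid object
 facet normal 0.567 -0.696 0.441
  outer loop
   vertex 1.9 2.4 4.0
   vertex 1.3 0.2 1.3
   vertex 3.5 2.5 2.1
  endloop
 endfacet
 facet normal -0.139 -0.090 0.986
  outer loop
   vertex 1.0 1.6 3.8
   vertex 1.9 2.4 4.0
   vertex 0.1 3.0 3.8
  endloop
 endfacet
 facet normal 0.530 -0.711 0.462
  outer loop
   vertex 1.0 1.6 3.8
   vertex 1.3 0.2 1.3
   vertex 1.9 2.4 4.0
  endloop
 endfacet
 facet normal -0.370 0.865 -0.338
  outer loop
   vertex 3.2 3.7 2.2
   vertex 2.7 2.9 0.7
   vertex 0.1 3.0 3.8
  endloop
 endfacet
 facet normal 0.172 0.735 0.655
  outer loop
   vertex 3.2 3.7 2.2
   vertex 0.1 3.0 3.8
   vertex 1.9 2.4 4.0
  endloop
 endfacet
 facet normal 0.754 0.135 0.642
  outer loop
   vertex 3.2 3.7 2.2
   vertex 1.9 2.4 4.0
   vertex 3.5 2.5 2.1
  endloop
 endfacet
 facet normal -0.698 0.393 -0.598
  outer loop
   vertex 0.4 1.4 2.4
   vertex 0.1 3.0 3.8
   vertex 2.7 2.9 0.7
  endloop
 endfacet
 facet normal -0.657 0.178 -0.732
  outer loop
   vertex 0.4 1.4 2.4
   vertex 2.7 2.9 0.7
   vertex 1.3 0.2 1.3
  endloop
 endfacet
 facet normal -0.771 -0.495 0.401
  outer loop
   vertex 0.4 1.4 2.4
   vertex 1.0 1.6 3.8
   vertex 0.1 3.0 3.8
  endloop
 endfacet
 facet normal -0.567 -0.746 0.350
  outer loop
   vertex 0.4 1.4 2.4
   vertex 1.3 0.2 1.3
   vertex 1.0 1.6 3.8
  endloop
 endfacet
 facet normal 0.584 -0.701 0.409
  outer loop
   vertex 3.1 1.0 0.1
   vertex 3.5 2.5 2.1
   vertex 1.3 0.2 1.3
  endloop
 endfacet
 facet normal -0.589 0.128 -0.798
  outer loop
   vertex 3.1 1.0 0.1
   vertex 1.3 0.2 1.3
   vertex 2.7 2.9 0.7
  endloop
 endfacet
 facet normal 0.894 0.254 -0.369
  outer loop
   vertex 3.1 1.0 0.1
   vertex 3.2 3.7 2.2
   vertex 3.5 2.5 2.1
  endloop
 endfacet
 facet normal 0.836 0.317 -0.448
  outer loop
   vertex 3.1 1.0 0.1
   vertex 2.7 2.9 0.7
   vertex 3.2 3.7 2.2
  endloop
 endfacet
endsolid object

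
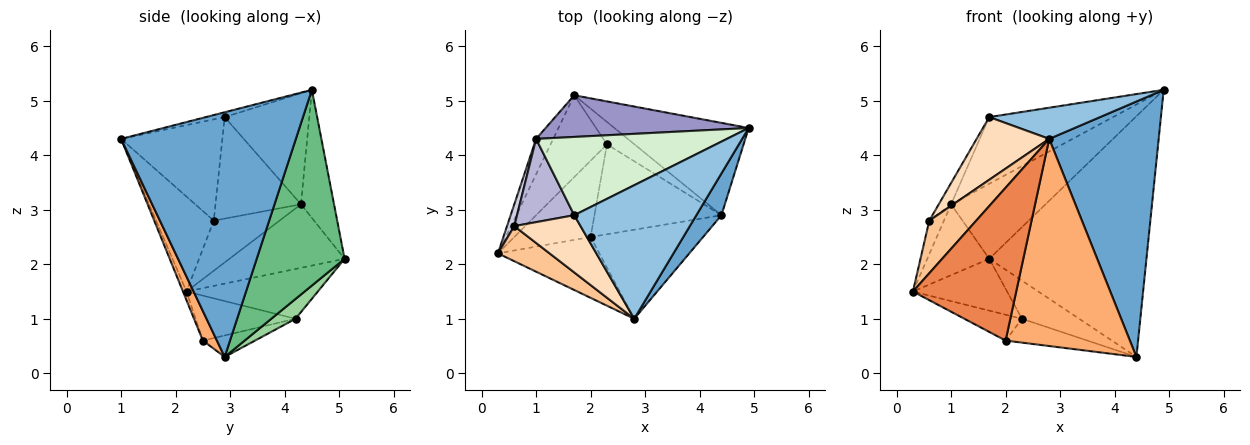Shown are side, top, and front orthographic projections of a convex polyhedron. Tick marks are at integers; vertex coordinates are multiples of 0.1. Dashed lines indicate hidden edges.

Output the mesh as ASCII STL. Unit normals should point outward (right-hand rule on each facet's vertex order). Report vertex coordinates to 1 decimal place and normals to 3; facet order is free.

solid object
 facet normal 0.844 -0.529 0.087
  outer loop
   vertex 4.4 2.9 0.3
   vertex 4.9 4.5 5.2
   vertex 2.8 1.0 4.3
  endloop
 endfacet
 facet normal -0.038 -0.227 0.973
  outer loop
   vertex 1.7 2.9 4.7
   vertex 2.8 1.0 4.3
   vertex 4.9 4.5 5.2
  endloop
 endfacet
 facet normal -0.487 0.281 -0.827
  outer loop
   vertex 2.0 2.5 0.6
   vertex 0.3 2.2 1.5
   vertex 2.3 4.2 1.0
  endloop
 endfacet
 facet normal -0.161 0.253 -0.954
  outer loop
   vertex 2.0 2.5 0.6
   vertex 2.3 4.2 1.0
   vertex 4.4 2.9 0.3
  endloop
 endfacet
 facet normal -0.032 -0.929 -0.370
  outer loop
   vertex 2.0 2.5 0.6
   vertex 2.8 1.0 4.3
   vertex 0.3 2.2 1.5
  endloop
 endfacet
 facet normal 0.103 -0.914 -0.393
  outer loop
   vertex 2.0 2.5 0.6
   vertex 4.4 2.9 0.3
   vertex 2.8 1.0 4.3
  endloop
 endfacet
 facet normal -0.715 -0.582 0.389
  outer loop
   vertex 0.6 2.7 2.8
   vertex 0.3 2.2 1.5
   vertex 2.8 1.0 4.3
  endloop
 endfacet
 facet normal -0.718 -0.514 0.470
  outer loop
   vertex 0.6 2.7 2.8
   vertex 2.8 1.0 4.3
   vertex 1.7 2.9 4.7
  endloop
 endfacet
 facet normal 0.463 0.828 -0.317
  outer loop
   vertex 1.7 5.1 2.1
   vertex 4.9 4.5 5.2
   vertex 4.4 2.9 0.3
  endloop
 endfacet
 facet normal 0.343 0.810 -0.476
  outer loop
   vertex 1.7 5.1 2.1
   vertex 4.4 2.9 0.3
   vertex 2.3 4.2 1.0
  endloop
 endfacet
 facet normal -0.598 0.429 -0.677
  outer loop
   vertex 1.7 5.1 2.1
   vertex 2.3 4.2 1.0
   vertex 0.3 2.2 1.5
  endloop
 endfacet
 facet normal -0.405 0.593 0.696
  outer loop
   vertex 1.0 4.3 3.1
   vertex 1.7 2.9 4.7
   vertex 4.9 4.5 5.2
  endloop
 endfacet
 facet normal -0.293 0.836 0.464
  outer loop
   vertex 1.0 4.3 3.1
   vertex 4.9 4.5 5.2
   vertex 1.7 5.1 2.1
  endloop
 endfacet
 facet normal -0.864 0.125 0.487
  outer loop
   vertex 1.0 4.3 3.1
   vertex 0.6 2.7 2.8
   vertex 1.7 2.9 4.7
  endloop
 endfacet
 facet normal -0.966 0.215 0.140
  outer loop
   vertex 1.0 4.3 3.1
   vertex 0.3 2.2 1.5
   vertex 0.6 2.7 2.8
  endloop
 endfacet
 facet normal -0.857 0.461 -0.231
  outer loop
   vertex 1.0 4.3 3.1
   vertex 1.7 5.1 2.1
   vertex 0.3 2.2 1.5
  endloop
 endfacet
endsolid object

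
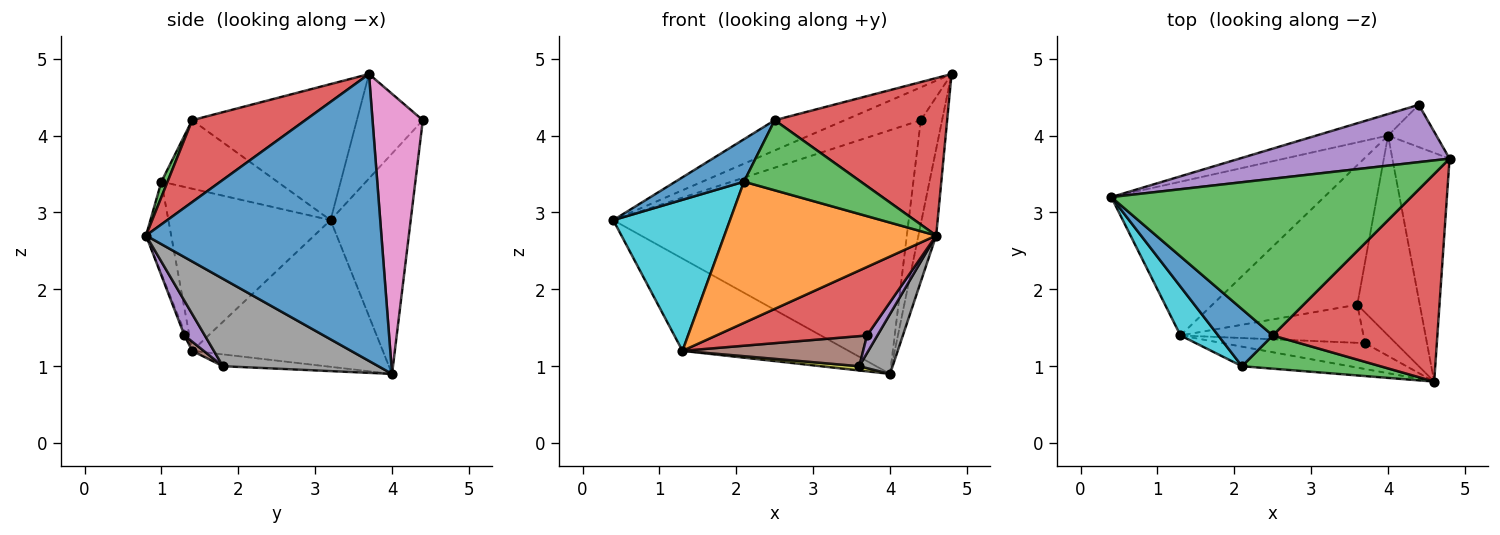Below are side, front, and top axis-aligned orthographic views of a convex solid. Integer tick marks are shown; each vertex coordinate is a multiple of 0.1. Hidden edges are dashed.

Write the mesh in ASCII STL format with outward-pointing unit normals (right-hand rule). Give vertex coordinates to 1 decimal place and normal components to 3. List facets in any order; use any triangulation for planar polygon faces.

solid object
 facet normal 0.978 0.074 -0.195
  outer loop
   vertex 4.0 4.0 0.9
   vertex 4.8 3.7 4.8
   vertex 4.6 0.8 2.7
  endloop
 endfacet
 facet normal -0.509 0.443 -0.738
  outer loop
   vertex 1.3 1.4 1.2
   vertex 0.4 3.2 2.9
   vertex 4.0 4.0 0.9
  endloop
 endfacet
 facet normal -0.407 0.173 0.897
  outer loop
   vertex 2.5 1.4 4.2
   vertex 4.8 3.7 4.8
   vertex 0.4 3.2 2.9
  endloop
 endfacet
 facet normal 0.369 -0.562 0.741
  outer loop
   vertex 2.5 1.4 4.2
   vertex 4.6 0.8 2.7
   vertex 4.8 3.7 4.8
  endloop
 endfacet
 facet normal -0.396 0.457 0.797
  outer loop
   vertex 4.4 4.4 4.2
   vertex 0.4 3.2 2.9
   vertex 4.8 3.7 4.8
  endloop
 endfacet
 facet normal -0.261 0.962 -0.085
  outer loop
   vertex 4.4 4.4 4.2
   vertex 4.0 4.0 0.9
   vertex 0.4 3.2 2.9
  endloop
 endfacet
 facet normal 0.909 0.385 -0.157
  outer loop
   vertex 4.4 4.4 4.2
   vertex 4.8 3.7 4.8
   vertex 4.0 4.0 0.9
  endloop
 endfacet
 facet normal 0.802 -0.172 -0.573
  outer loop
   vertex 3.6 1.8 1.0
   vertex 4.0 4.0 0.9
   vertex 4.6 0.8 2.7
  endloop
 endfacet
 facet normal -0.081 -0.030 -0.996
  outer loop
   vertex 3.6 1.8 1.0
   vertex 1.3 1.4 1.2
   vertex 4.0 4.0 0.9
  endloop
 endfacet
 facet normal -0.797 -0.574 0.186
  outer loop
   vertex 2.1 1.0 3.4
   vertex 0.4 3.2 2.9
   vertex 1.3 1.4 1.2
  endloop
 endfacet
 facet normal -0.710 -0.420 0.565
  outer loop
   vertex 2.1 1.0 3.4
   vertex 2.5 1.4 4.2
   vertex 0.4 3.2 2.9
  endloop
 endfacet
 facet normal -0.117 -0.984 -0.136
  outer loop
   vertex 2.1 1.0 3.4
   vertex 1.3 1.4 1.2
   vertex 4.6 0.8 2.7
  endloop
 endfacet
 facet normal 0.048 -0.903 0.428
  outer loop
   vertex 2.1 1.0 3.4
   vertex 4.6 0.8 2.7
   vertex 2.5 1.4 4.2
  endloop
 endfacet
 facet normal -0.010 -0.935 -0.353
  outer loop
   vertex 3.7 1.3 1.4
   vertex 4.6 0.8 2.7
   vertex 1.3 1.4 1.2
  endloop
 endfacet
 facet normal 0.698 -0.357 -0.621
  outer loop
   vertex 3.7 1.3 1.4
   vertex 3.6 1.8 1.0
   vertex 4.6 0.8 2.7
  endloop
 endfacet
 facet normal 0.040 -0.619 -0.784
  outer loop
   vertex 3.7 1.3 1.4
   vertex 1.3 1.4 1.2
   vertex 3.6 1.8 1.0
  endloop
 endfacet
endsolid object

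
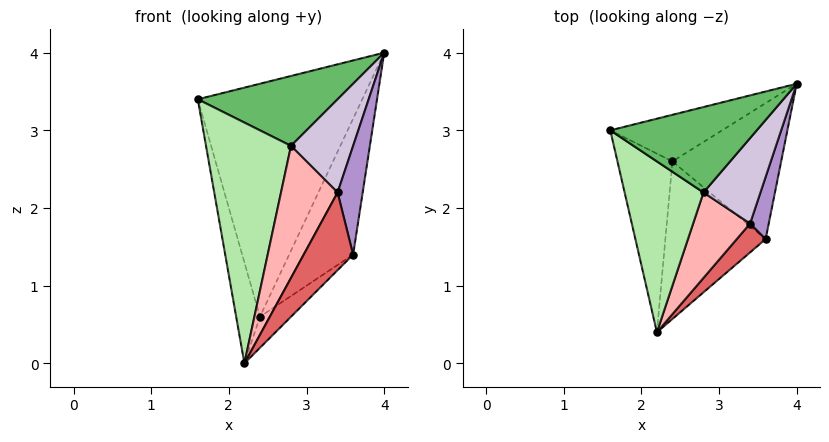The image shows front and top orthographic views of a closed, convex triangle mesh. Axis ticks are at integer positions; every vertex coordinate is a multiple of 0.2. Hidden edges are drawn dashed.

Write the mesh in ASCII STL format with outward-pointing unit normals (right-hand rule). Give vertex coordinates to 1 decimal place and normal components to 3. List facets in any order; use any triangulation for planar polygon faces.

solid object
 facet normal -0.192 0.962 -0.192
  outer loop
   vertex 2.4 2.6 0.6
   vertex 1.6 3.0 3.4
   vertex 4.0 3.6 4.0
  endloop
 endfacet
 facet normal -0.942 0.165 -0.293
  outer loop
   vertex 2.4 2.6 0.6
   vertex 2.2 0.4 0.0
   vertex 1.6 3.0 3.4
  endloop
 endfacet
 facet normal 0.728 0.485 -0.485
  outer loop
   vertex 3.6 1.6 1.4
   vertex 2.4 2.6 0.6
   vertex 4.0 3.6 4.0
  endloop
 endfacet
 facet normal 0.632 0.150 -0.760
  outer loop
   vertex 3.6 1.6 1.4
   vertex 2.2 0.4 0.0
   vertex 2.4 2.6 0.6
  endloop
 endfacet
 facet normal -0.035 -0.633 0.773
  outer loop
   vertex 2.8 2.2 2.8
   vertex 4.0 3.6 4.0
   vertex 1.6 3.0 3.4
  endloop
 endfacet
 facet normal -0.246 -0.790 0.561
  outer loop
   vertex 2.8 2.2 2.8
   vertex 1.6 3.0 3.4
   vertex 2.2 0.4 0.0
  endloop
 endfacet
 facet normal 0.414 -0.853 0.317
  outer loop
   vertex 3.4 1.8 2.2
   vertex 2.2 0.4 0.0
   vertex 3.6 1.6 1.4
  endloop
 endfacet
 facet normal -0.016 -0.839 0.543
  outer loop
   vertex 3.4 1.8 2.2
   vertex 2.8 2.2 2.8
   vertex 2.2 0.4 0.0
  endloop
 endfacet
 facet normal 0.745 -0.579 0.331
  outer loop
   vertex 3.4 1.8 2.2
   vertex 3.6 1.6 1.4
   vertex 4.0 3.6 4.0
  endloop
 endfacet
 facet normal 0.181 -0.725 0.665
  outer loop
   vertex 3.4 1.8 2.2
   vertex 4.0 3.6 4.0
   vertex 2.8 2.2 2.8
  endloop
 endfacet
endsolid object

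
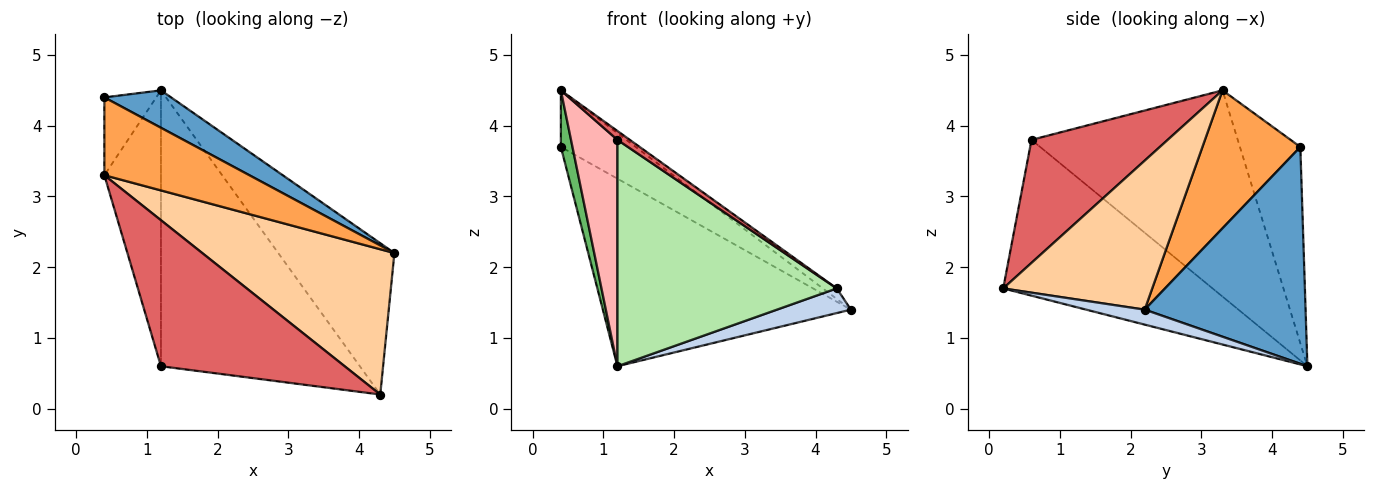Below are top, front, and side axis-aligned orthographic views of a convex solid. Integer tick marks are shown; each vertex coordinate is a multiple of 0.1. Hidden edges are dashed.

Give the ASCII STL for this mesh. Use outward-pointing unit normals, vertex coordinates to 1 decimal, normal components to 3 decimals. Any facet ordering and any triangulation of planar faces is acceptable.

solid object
 facet normal 0.537 0.827 0.165
  outer loop
   vertex 1.2 4.5 0.6
   vertex 0.4 4.4 3.7
   vertex 4.5 2.2 1.4
  endloop
 endfacet
 facet normal 0.126 -0.159 -0.979
  outer loop
   vertex 1.2 4.5 0.6
   vertex 4.5 2.2 1.4
   vertex 4.3 0.2 1.7
  endloop
 endfacet
 facet normal 0.610 0.466 0.641
  outer loop
   vertex 0.4 3.3 4.5
   vertex 4.5 2.2 1.4
   vertex 0.4 4.4 3.7
  endloop
 endfacet
 facet normal 0.612 0.057 0.789
  outer loop
   vertex 0.4 3.3 4.5
   vertex 4.3 0.2 1.7
   vertex 4.5 2.2 1.4
  endloop
 endfacet
 facet normal -0.951 -0.183 -0.251
  outer loop
   vertex 0.4 3.3 4.5
   vertex 0.4 4.4 3.7
   vertex 1.2 4.5 0.6
  endloop
 endfacet
 facet normal -0.518 -0.543 -0.661
  outer loop
   vertex 1.2 0.6 3.8
   vertex 1.2 4.5 0.6
   vertex 4.3 0.2 1.7
  endloop
 endfacet
 facet normal 0.556 -0.051 0.830
  outer loop
   vertex 1.2 0.6 3.8
   vertex 4.3 0.2 1.7
   vertex 0.4 3.3 4.5
  endloop
 endfacet
 facet normal -0.942 -0.212 -0.259
  outer loop
   vertex 1.2 0.6 3.8
   vertex 0.4 3.3 4.5
   vertex 1.2 4.5 0.6
  endloop
 endfacet
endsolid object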